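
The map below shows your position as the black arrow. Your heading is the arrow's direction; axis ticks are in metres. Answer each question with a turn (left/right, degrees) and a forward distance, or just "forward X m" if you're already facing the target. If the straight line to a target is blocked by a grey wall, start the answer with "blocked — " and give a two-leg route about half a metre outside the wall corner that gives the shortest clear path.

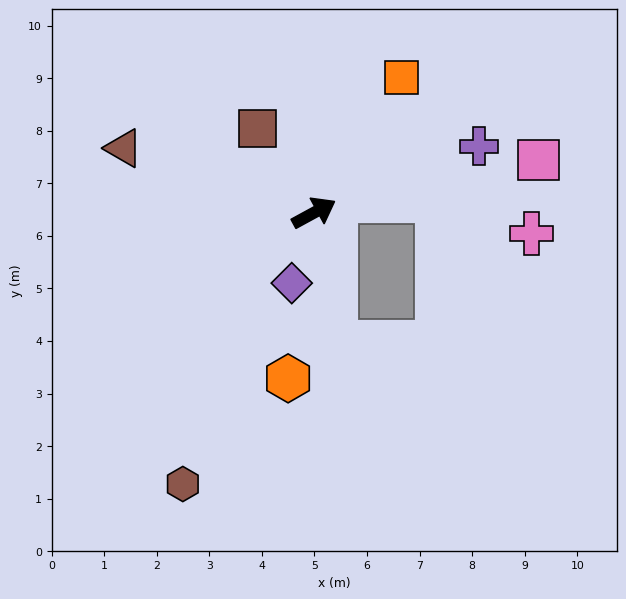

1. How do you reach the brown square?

turn left 95°, forward 1.9 m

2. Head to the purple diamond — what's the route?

turn right 136°, forward 1.4 m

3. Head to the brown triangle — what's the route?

turn left 133°, forward 3.8 m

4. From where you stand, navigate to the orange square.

turn left 28°, forward 3.1 m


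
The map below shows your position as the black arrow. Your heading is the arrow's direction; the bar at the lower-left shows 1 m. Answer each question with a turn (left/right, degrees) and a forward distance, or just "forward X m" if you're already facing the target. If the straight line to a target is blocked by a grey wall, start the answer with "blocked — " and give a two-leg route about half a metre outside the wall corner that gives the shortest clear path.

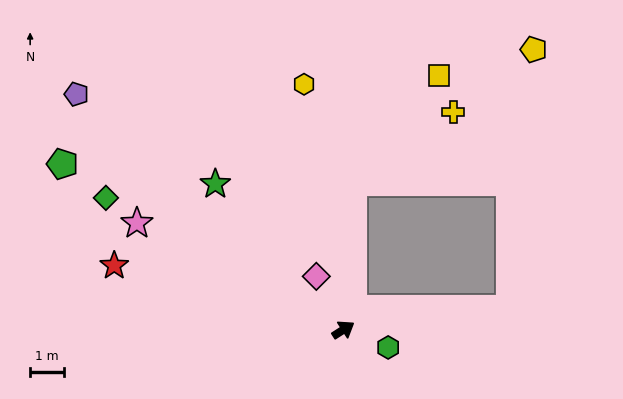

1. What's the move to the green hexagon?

turn right 54°, forward 1.4 m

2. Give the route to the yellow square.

blocked — turn left 54°, forward 4.4 m, then turn right 36°, forward 4.0 m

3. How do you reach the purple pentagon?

turn left 106°, forward 10.5 m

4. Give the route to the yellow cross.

blocked — turn left 54°, forward 4.4 m, then turn right 52°, forward 3.6 m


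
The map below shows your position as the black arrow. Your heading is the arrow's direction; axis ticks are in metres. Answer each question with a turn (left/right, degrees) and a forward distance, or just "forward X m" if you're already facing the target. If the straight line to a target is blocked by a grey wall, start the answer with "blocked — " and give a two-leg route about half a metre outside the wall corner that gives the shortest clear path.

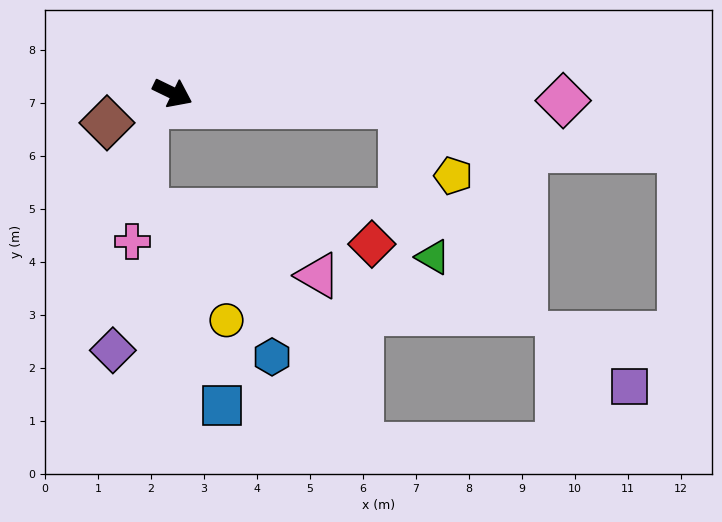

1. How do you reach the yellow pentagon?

blocked — turn left 23°, forward 4.3 m, then turn right 50°, forward 1.6 m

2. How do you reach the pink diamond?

turn left 25°, forward 7.4 m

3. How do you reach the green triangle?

blocked — turn left 23°, forward 4.3 m, then turn right 75°, forward 2.9 m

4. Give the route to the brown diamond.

turn right 130°, forward 1.4 m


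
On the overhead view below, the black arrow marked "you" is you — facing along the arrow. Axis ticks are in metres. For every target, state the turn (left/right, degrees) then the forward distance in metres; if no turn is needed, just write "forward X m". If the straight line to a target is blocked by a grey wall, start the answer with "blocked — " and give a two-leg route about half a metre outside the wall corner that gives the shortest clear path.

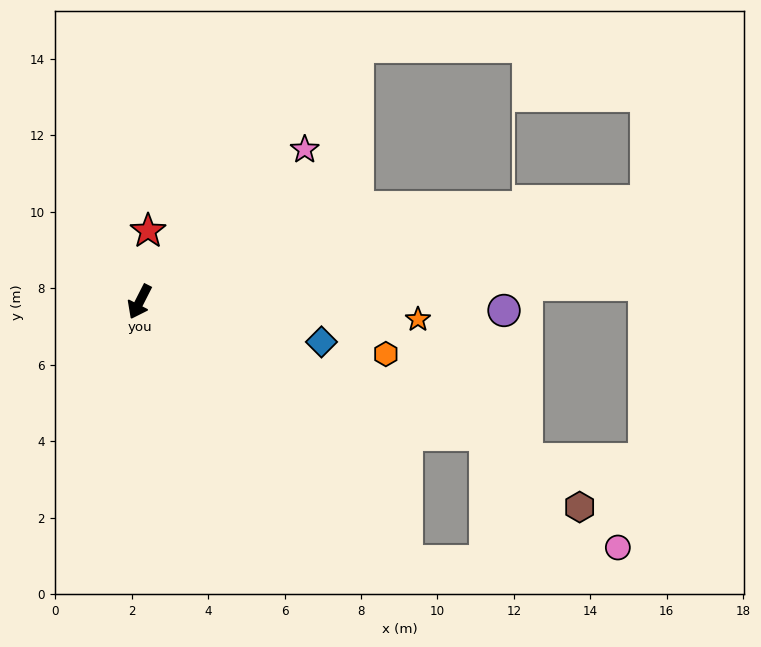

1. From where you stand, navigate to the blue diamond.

turn left 105°, forward 4.9 m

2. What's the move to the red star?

turn right 160°, forward 1.9 m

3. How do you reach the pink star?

turn left 160°, forward 5.9 m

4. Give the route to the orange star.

turn left 113°, forward 7.3 m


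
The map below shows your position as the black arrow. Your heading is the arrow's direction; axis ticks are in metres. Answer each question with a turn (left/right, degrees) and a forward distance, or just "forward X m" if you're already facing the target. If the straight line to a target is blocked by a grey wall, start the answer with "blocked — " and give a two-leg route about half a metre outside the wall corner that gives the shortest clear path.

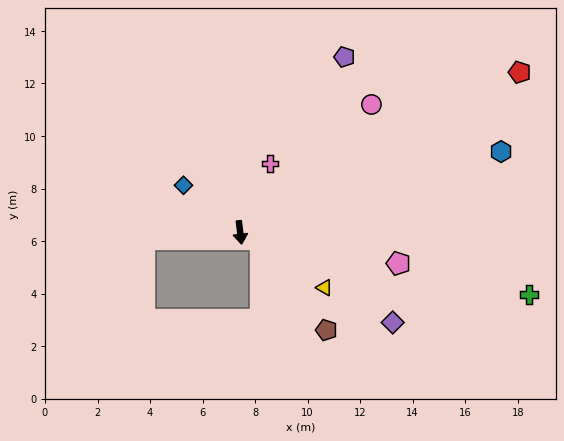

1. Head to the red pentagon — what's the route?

turn left 113°, forward 12.3 m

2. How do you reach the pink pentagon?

turn left 72°, forward 6.1 m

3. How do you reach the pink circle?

turn left 127°, forward 7.0 m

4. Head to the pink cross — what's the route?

turn left 150°, forward 2.9 m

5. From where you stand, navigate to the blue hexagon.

turn left 100°, forward 10.4 m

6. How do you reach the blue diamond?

turn right 137°, forward 2.8 m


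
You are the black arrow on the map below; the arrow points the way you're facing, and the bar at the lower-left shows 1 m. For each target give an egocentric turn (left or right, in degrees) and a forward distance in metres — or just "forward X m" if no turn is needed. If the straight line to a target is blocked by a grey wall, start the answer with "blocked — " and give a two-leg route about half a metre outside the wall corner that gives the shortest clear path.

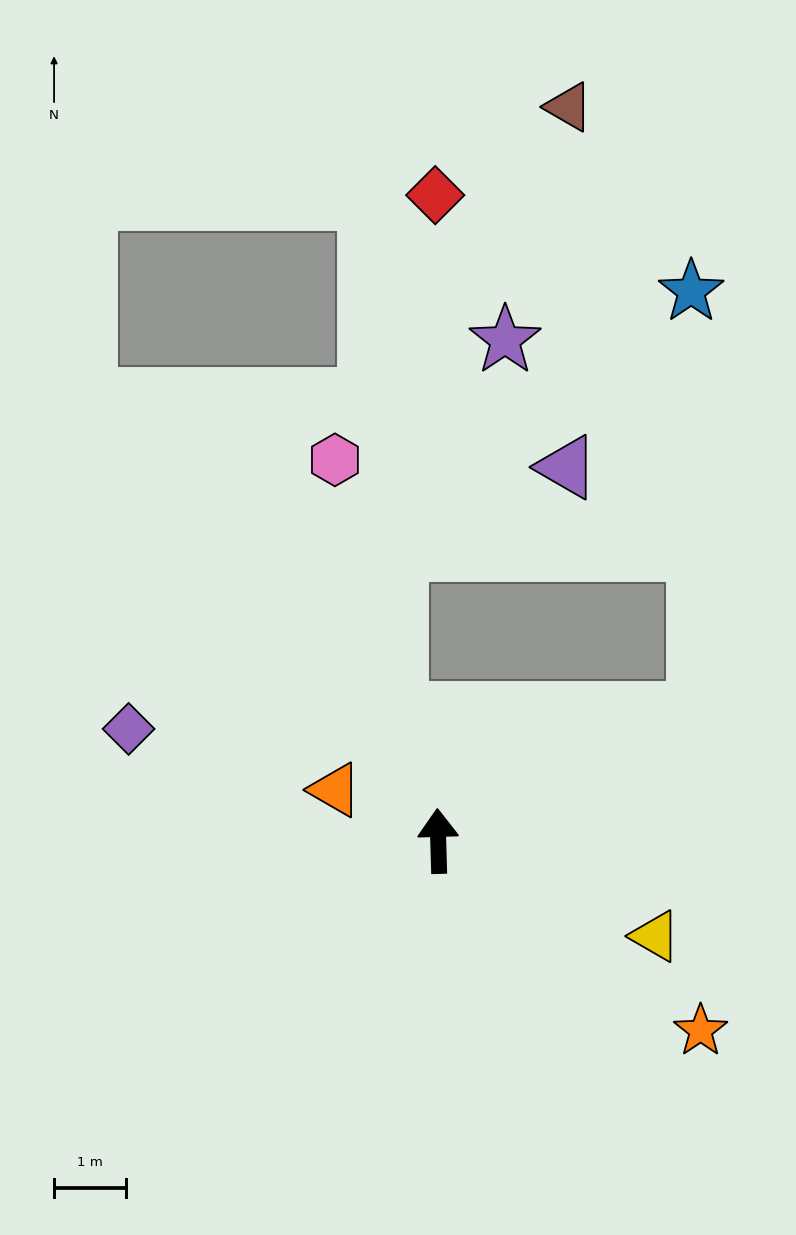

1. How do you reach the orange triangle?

turn left 62°, forward 1.6 m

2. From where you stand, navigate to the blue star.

blocked — turn right 65°, forward 4.0 m, then turn left 64°, forward 5.8 m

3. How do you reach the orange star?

turn right 128°, forward 4.5 m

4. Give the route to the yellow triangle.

turn right 115°, forward 3.3 m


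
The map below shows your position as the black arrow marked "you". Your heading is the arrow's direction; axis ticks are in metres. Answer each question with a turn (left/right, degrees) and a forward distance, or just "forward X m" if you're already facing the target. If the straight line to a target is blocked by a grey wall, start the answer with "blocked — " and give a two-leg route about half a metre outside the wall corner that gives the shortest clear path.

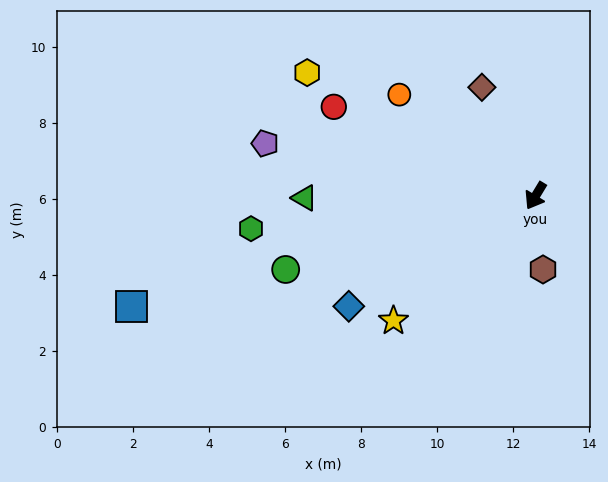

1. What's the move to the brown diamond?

turn right 122°, forward 3.2 m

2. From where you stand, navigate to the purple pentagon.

turn right 70°, forward 7.2 m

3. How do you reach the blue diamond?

turn right 28°, forward 5.7 m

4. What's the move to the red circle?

turn right 83°, forward 5.8 m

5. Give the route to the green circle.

turn right 42°, forward 6.9 m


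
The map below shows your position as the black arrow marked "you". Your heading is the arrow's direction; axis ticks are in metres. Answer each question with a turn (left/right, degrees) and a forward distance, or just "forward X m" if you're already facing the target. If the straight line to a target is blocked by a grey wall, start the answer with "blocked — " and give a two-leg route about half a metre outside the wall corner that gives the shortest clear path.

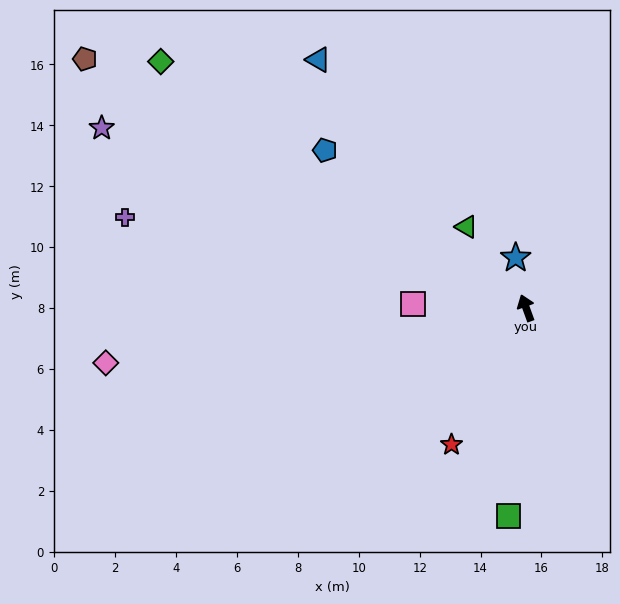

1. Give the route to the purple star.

turn left 47°, forward 15.1 m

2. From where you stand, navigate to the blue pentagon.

turn left 32°, forward 8.4 m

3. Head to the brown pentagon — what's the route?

turn left 41°, forward 16.6 m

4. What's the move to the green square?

turn left 155°, forward 6.9 m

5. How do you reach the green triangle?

turn left 16°, forward 3.3 m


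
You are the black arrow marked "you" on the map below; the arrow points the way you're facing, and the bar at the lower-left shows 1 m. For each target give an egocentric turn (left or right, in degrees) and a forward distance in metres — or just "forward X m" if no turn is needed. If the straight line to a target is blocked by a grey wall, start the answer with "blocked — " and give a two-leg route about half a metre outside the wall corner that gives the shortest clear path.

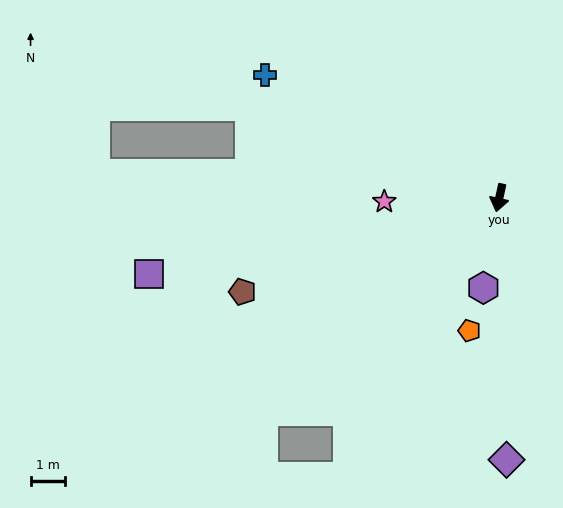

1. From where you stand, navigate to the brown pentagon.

turn right 58°, forward 7.9 m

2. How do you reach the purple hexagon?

turn left 2°, forward 2.6 m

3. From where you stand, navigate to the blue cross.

turn right 105°, forward 7.7 m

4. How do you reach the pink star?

turn right 76°, forward 3.3 m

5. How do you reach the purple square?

turn right 65°, forward 10.4 m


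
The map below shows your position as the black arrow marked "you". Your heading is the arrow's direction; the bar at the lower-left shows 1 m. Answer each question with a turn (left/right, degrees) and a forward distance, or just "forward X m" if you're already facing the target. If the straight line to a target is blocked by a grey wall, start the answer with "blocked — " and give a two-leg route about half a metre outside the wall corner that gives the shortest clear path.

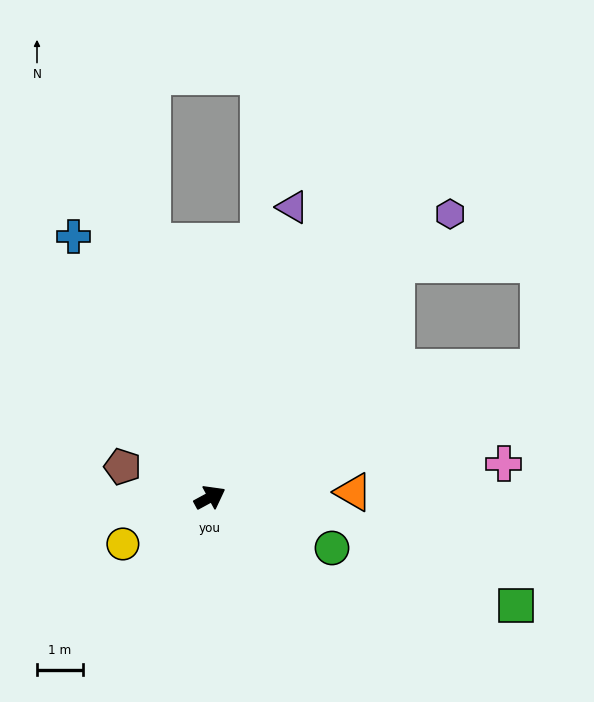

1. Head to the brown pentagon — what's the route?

turn left 132°, forward 2.0 m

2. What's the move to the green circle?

turn right 51°, forward 2.9 m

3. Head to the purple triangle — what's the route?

turn left 46°, forward 6.6 m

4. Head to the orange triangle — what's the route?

turn right 26°, forward 3.1 m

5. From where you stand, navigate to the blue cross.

turn left 89°, forward 6.5 m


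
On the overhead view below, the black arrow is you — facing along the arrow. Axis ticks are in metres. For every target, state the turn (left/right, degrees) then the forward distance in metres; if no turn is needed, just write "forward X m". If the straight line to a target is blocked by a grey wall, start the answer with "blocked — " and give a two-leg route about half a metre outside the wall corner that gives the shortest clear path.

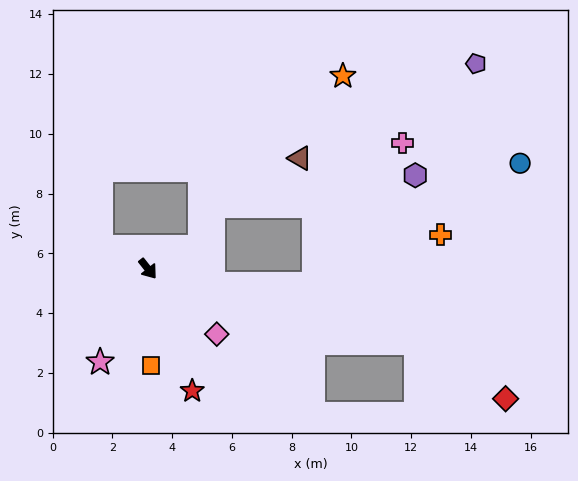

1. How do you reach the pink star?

turn right 65°, forward 3.5 m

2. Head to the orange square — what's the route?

turn right 36°, forward 3.2 m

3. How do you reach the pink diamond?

turn left 8°, forward 3.2 m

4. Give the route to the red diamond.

blocked — turn left 36°, forward 9.3 m, then turn right 17°, forward 3.5 m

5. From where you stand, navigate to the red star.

turn right 18°, forward 4.3 m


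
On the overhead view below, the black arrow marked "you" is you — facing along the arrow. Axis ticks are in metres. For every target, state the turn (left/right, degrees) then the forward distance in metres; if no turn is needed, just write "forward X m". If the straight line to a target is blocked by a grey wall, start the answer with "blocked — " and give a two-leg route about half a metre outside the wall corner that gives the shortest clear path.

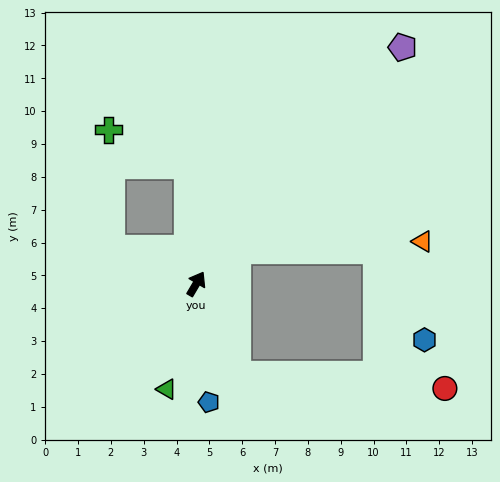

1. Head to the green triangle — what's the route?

turn right 165°, forward 3.3 m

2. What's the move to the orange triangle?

blocked — turn right 20°, forward 1.6 m, then turn right 37°, forward 5.7 m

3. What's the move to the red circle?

blocked — turn right 125°, forward 3.0 m, then turn left 62°, forward 6.3 m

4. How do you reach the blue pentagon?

turn right 143°, forward 3.6 m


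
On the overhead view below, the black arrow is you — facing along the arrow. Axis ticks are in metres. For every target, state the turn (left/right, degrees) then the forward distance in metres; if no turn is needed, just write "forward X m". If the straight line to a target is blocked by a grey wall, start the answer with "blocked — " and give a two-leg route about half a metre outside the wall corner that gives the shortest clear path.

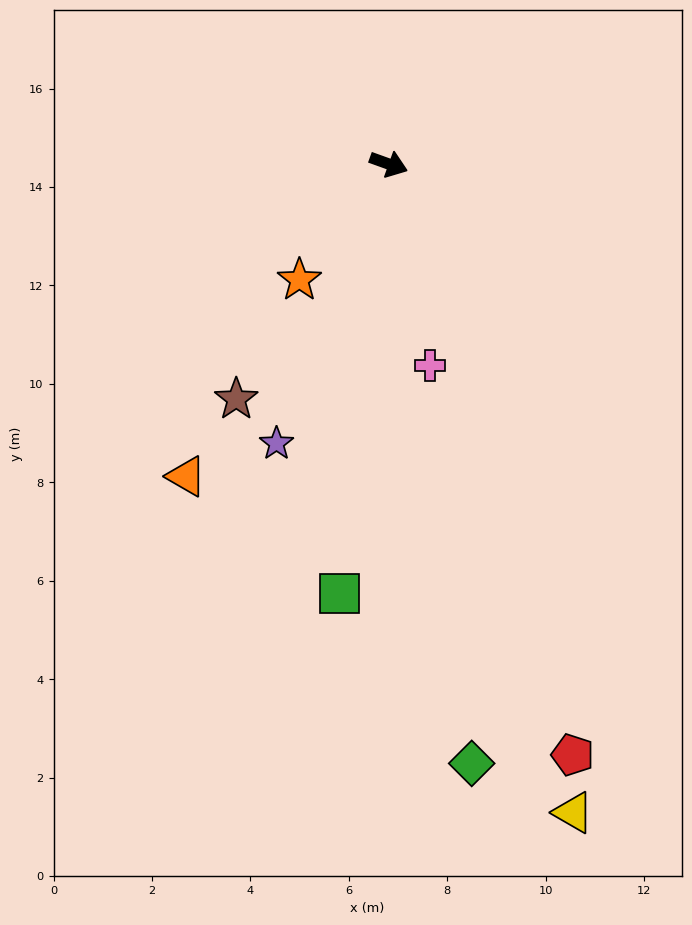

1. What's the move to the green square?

turn right 77°, forward 8.8 m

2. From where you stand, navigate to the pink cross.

turn right 59°, forward 4.2 m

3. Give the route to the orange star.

turn right 108°, forward 3.0 m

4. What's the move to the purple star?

turn right 92°, forward 6.1 m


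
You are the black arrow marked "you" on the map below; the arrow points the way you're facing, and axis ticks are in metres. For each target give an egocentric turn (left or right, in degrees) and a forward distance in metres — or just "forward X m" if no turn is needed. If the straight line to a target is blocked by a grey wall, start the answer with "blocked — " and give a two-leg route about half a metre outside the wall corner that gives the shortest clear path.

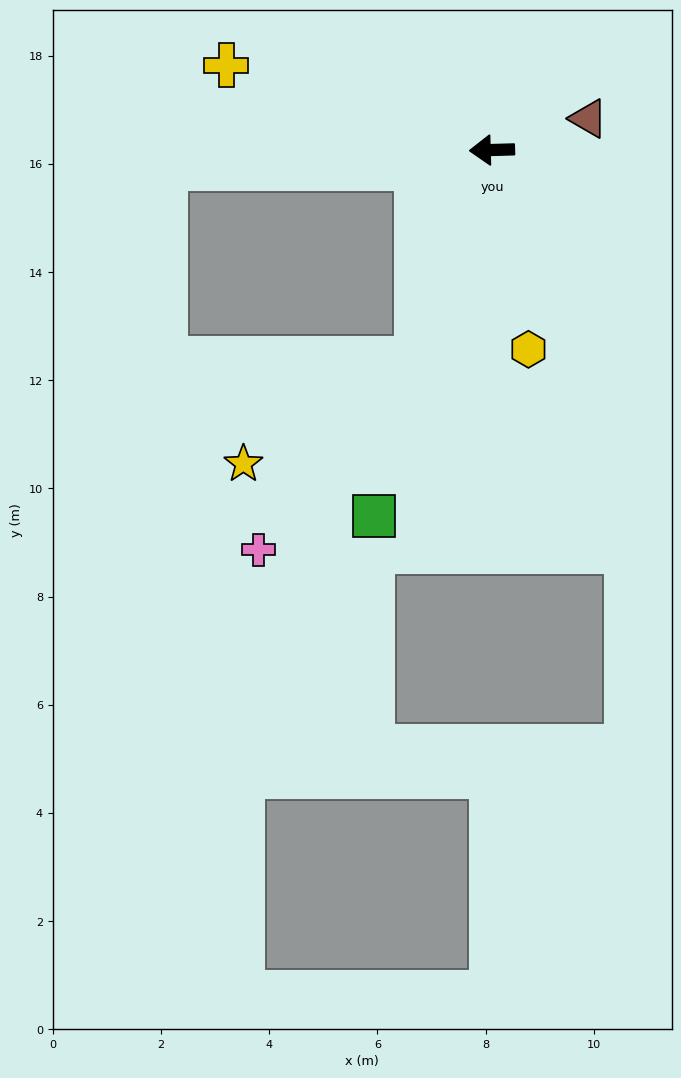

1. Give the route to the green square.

turn left 70°, forward 7.1 m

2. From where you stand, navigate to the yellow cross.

turn right 19°, forward 5.2 m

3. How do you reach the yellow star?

blocked — turn left 69°, forward 4.1 m, then turn right 40°, forward 3.8 m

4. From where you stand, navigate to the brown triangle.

turn right 164°, forward 1.9 m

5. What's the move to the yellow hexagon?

turn left 99°, forward 3.7 m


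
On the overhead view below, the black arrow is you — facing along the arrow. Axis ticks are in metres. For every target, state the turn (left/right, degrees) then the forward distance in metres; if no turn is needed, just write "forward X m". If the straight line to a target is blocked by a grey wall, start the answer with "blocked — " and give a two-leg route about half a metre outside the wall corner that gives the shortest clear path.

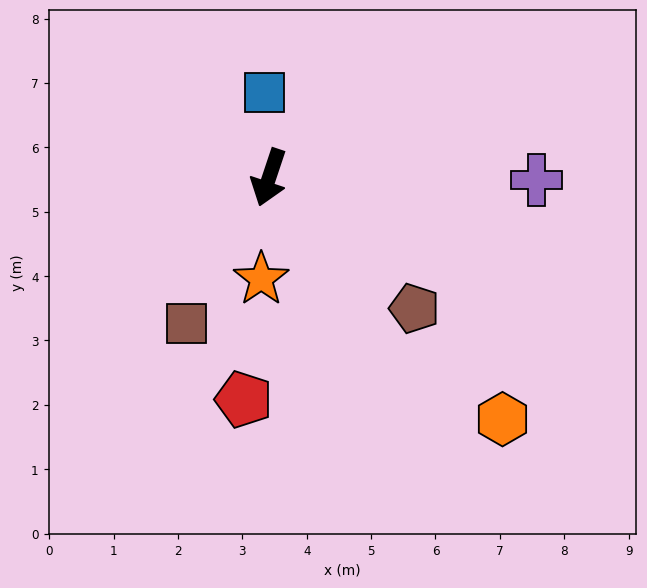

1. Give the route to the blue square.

turn right 159°, forward 1.3 m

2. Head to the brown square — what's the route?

turn right 11°, forward 2.6 m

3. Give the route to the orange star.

turn left 14°, forward 1.6 m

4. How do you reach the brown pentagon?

turn left 66°, forward 3.0 m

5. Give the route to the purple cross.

turn left 108°, forward 4.2 m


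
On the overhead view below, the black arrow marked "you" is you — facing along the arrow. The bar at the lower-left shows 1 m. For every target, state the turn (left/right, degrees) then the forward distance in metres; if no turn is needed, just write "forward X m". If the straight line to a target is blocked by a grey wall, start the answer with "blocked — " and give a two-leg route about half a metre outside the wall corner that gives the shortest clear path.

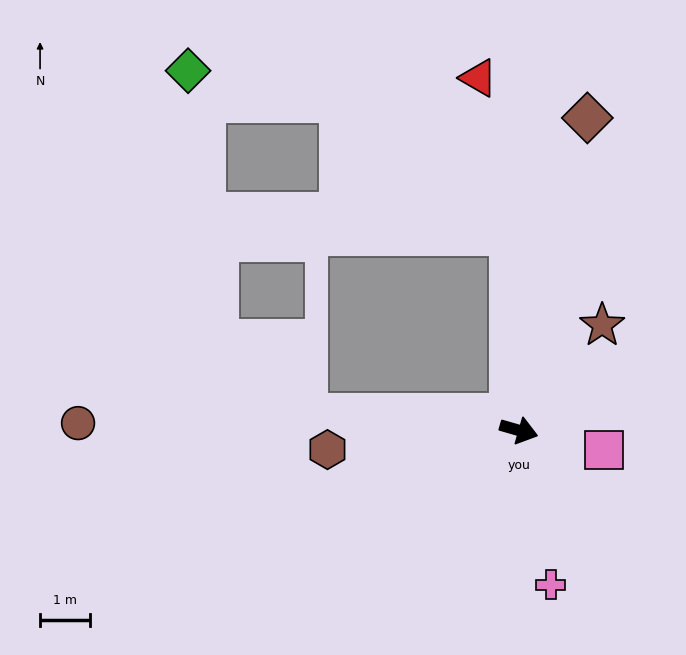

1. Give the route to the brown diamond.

turn left 94°, forward 6.4 m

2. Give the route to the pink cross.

turn right 62°, forward 3.1 m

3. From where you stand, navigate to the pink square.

turn left 3°, forward 1.7 m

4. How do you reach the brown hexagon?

turn right 158°, forward 3.8 m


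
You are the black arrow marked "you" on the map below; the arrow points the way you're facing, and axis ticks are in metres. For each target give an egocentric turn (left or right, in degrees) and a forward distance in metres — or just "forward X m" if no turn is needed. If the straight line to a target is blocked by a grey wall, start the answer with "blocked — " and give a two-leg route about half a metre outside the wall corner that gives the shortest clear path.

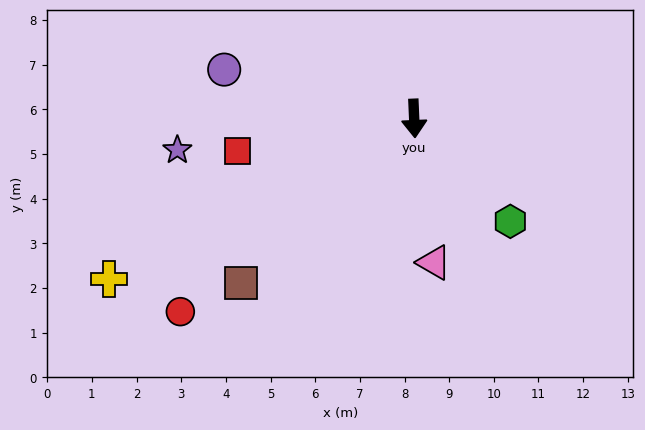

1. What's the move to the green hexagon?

turn left 41°, forward 3.2 m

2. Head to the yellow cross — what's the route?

turn right 65°, forward 7.7 m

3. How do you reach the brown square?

turn right 49°, forward 5.4 m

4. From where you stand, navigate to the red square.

turn right 82°, forward 4.0 m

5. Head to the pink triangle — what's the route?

turn left 5°, forward 3.3 m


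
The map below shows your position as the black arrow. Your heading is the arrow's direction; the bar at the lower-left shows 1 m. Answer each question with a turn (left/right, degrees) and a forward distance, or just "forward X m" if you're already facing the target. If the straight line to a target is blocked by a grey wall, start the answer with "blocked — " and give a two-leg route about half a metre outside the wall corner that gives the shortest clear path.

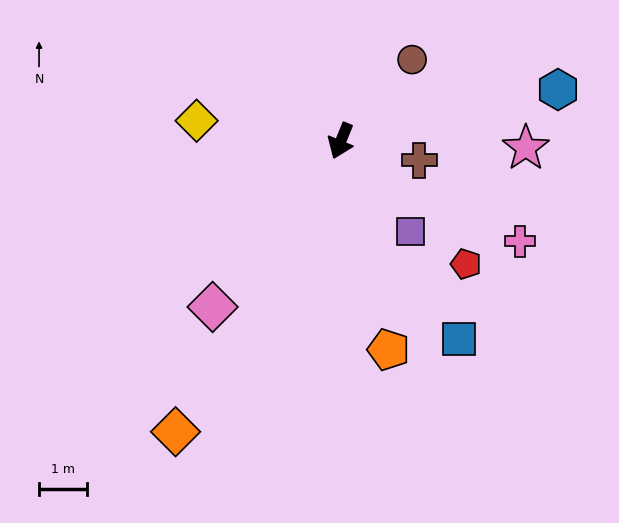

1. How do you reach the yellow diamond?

turn right 76°, forward 3.0 m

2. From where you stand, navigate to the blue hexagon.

turn left 126°, forward 4.6 m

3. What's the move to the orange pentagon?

turn left 35°, forward 4.4 m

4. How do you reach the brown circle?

turn left 161°, forward 2.2 m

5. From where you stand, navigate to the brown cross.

turn left 98°, forward 1.7 m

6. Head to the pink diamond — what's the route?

turn right 16°, forward 4.3 m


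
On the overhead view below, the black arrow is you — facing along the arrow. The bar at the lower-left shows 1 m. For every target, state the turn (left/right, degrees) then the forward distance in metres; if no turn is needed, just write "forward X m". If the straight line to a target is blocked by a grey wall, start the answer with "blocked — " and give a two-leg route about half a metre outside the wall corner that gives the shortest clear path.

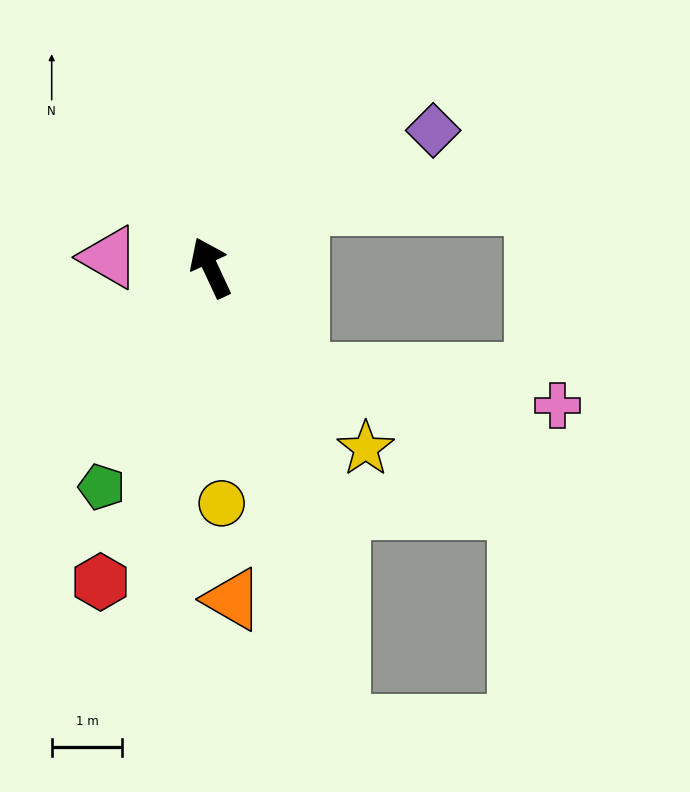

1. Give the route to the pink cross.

blocked — turn right 165°, forward 1.9 m, then turn left 43°, forward 3.7 m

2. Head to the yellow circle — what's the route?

turn left 158°, forward 3.3 m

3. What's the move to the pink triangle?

turn left 59°, forward 1.4 m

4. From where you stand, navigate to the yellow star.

turn right 164°, forward 3.4 m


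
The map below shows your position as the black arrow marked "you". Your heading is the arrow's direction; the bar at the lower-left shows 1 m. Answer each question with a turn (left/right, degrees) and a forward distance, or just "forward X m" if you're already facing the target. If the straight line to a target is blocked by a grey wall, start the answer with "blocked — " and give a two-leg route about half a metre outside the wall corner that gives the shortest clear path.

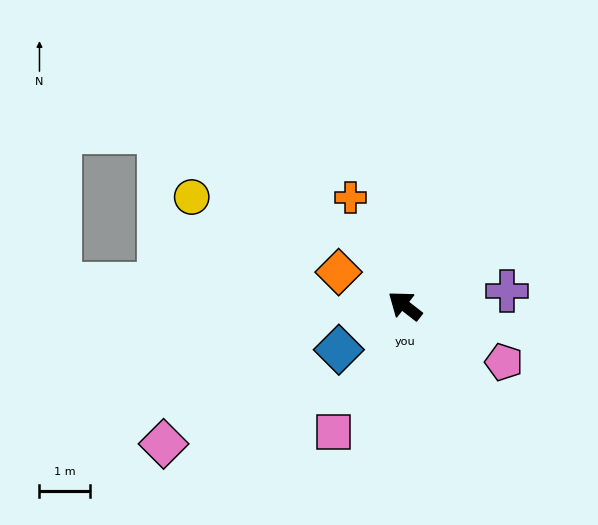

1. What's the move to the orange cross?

turn right 25°, forward 2.4 m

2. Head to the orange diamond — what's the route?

turn left 11°, forward 1.5 m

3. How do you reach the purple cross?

turn right 134°, forward 2.0 m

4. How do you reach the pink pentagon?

turn right 172°, forward 2.2 m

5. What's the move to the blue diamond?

turn left 72°, forward 1.6 m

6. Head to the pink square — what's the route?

turn left 99°, forward 2.9 m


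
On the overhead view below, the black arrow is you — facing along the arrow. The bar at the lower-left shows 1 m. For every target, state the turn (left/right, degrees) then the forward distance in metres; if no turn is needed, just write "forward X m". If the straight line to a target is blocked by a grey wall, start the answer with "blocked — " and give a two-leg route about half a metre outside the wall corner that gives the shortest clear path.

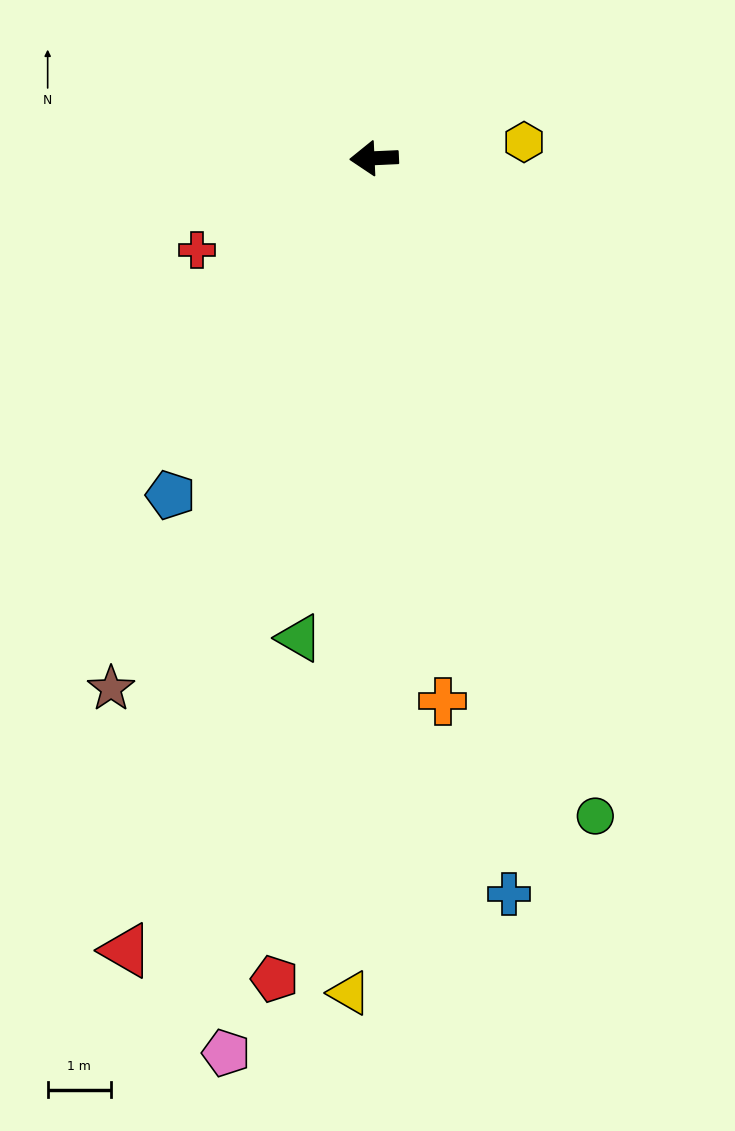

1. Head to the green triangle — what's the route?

turn left 79°, forward 7.7 m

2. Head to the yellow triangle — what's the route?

turn left 86°, forward 13.3 m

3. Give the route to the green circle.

turn left 106°, forward 11.0 m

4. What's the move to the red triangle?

turn left 70°, forward 13.2 m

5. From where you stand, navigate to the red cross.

turn left 25°, forward 3.2 m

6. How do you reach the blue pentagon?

turn left 56°, forward 6.2 m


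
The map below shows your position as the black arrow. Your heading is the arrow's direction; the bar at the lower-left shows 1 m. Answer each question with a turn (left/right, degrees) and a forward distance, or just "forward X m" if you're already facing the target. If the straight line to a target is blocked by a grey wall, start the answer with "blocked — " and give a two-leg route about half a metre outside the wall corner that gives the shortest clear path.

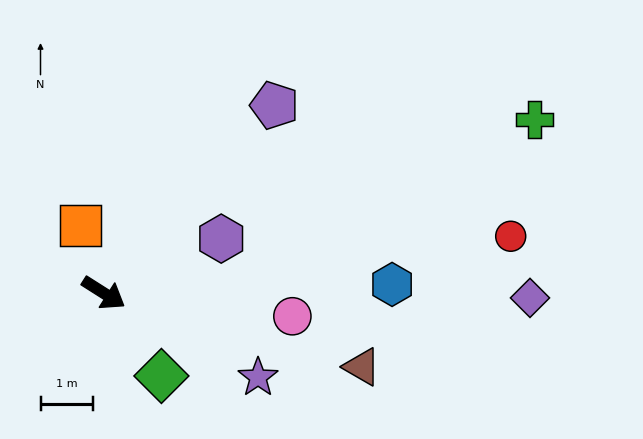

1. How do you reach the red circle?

turn left 40°, forward 7.8 m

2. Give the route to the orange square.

turn left 141°, forward 1.4 m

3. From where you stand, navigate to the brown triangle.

turn left 16°, forward 5.1 m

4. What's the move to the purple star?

turn left 4°, forward 3.3 m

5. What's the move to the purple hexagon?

turn left 57°, forward 2.5 m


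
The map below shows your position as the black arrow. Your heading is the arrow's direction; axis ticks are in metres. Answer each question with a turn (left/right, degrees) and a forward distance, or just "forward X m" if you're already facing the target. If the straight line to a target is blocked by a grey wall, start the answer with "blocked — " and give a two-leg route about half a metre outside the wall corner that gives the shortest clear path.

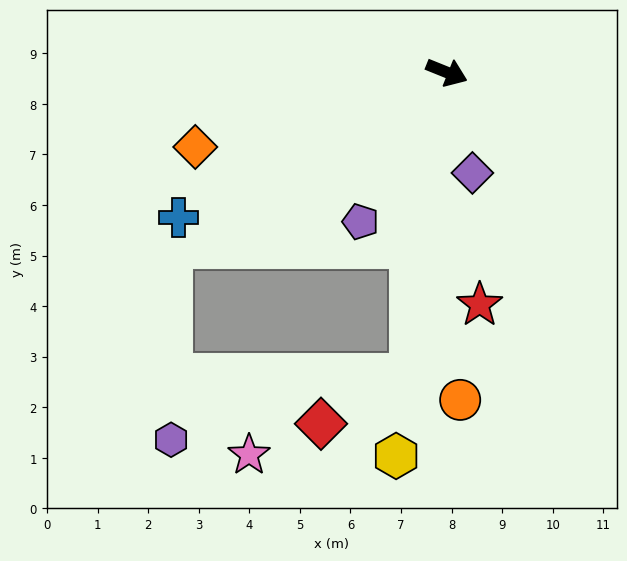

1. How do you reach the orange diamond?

turn right 141°, forward 5.2 m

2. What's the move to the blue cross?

turn right 130°, forward 6.0 m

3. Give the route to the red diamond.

blocked — turn right 75°, forward 6.0 m, then turn right 54°, forward 2.0 m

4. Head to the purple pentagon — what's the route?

turn right 98°, forward 3.4 m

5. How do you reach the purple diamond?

turn right 54°, forward 2.1 m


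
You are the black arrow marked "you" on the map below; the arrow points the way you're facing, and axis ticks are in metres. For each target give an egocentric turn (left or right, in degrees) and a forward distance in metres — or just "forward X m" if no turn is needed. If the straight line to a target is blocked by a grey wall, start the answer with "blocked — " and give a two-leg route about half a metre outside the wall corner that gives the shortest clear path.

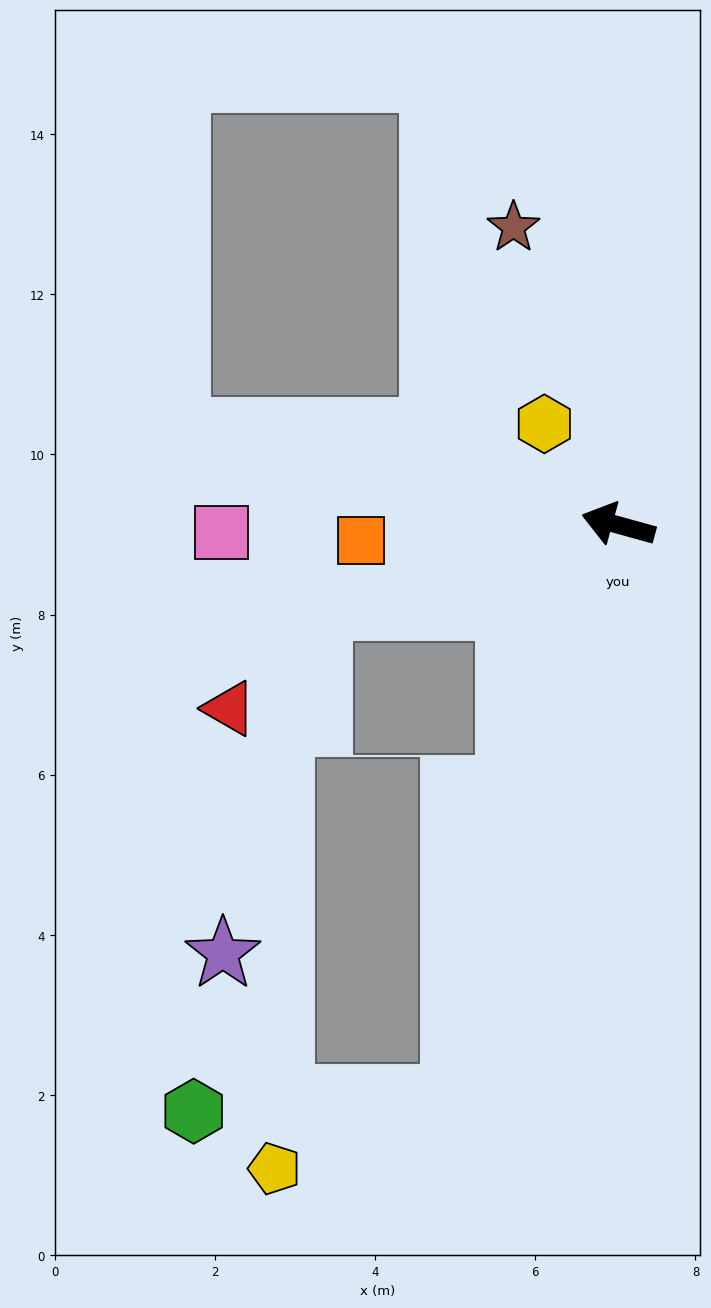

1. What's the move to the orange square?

turn left 19°, forward 3.2 m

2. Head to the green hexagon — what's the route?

blocked — turn left 90°, forward 7.5 m, then turn right 72°, forward 3.3 m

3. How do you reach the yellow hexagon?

turn right 38°, forward 1.6 m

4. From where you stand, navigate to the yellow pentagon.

blocked — turn left 90°, forward 7.5 m, then turn right 54°, forward 2.4 m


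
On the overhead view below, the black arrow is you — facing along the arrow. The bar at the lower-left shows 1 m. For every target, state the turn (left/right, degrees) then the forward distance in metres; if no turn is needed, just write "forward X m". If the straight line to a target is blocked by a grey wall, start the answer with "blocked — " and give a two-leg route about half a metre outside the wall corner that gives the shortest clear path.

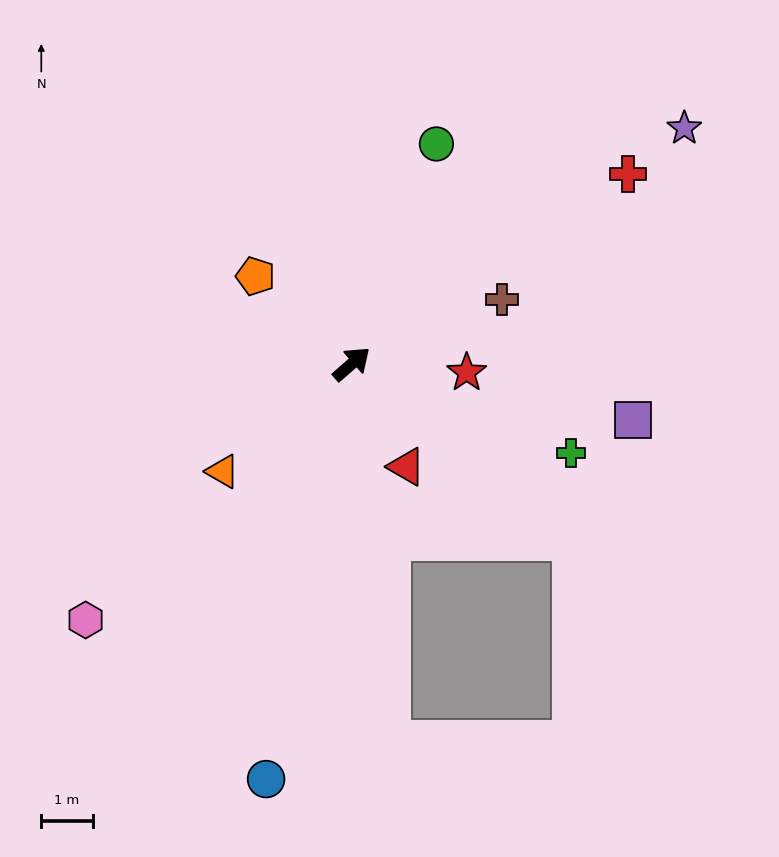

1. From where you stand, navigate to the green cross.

turn right 63°, forward 4.6 m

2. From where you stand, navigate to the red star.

turn right 45°, forward 2.2 m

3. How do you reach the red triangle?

turn right 103°, forward 2.3 m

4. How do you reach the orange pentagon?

turn left 97°, forward 2.5 m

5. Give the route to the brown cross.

turn right 18°, forward 3.2 m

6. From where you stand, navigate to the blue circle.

turn right 143°, forward 8.2 m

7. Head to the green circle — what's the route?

turn left 28°, forward 4.6 m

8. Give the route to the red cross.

turn right 7°, forward 6.5 m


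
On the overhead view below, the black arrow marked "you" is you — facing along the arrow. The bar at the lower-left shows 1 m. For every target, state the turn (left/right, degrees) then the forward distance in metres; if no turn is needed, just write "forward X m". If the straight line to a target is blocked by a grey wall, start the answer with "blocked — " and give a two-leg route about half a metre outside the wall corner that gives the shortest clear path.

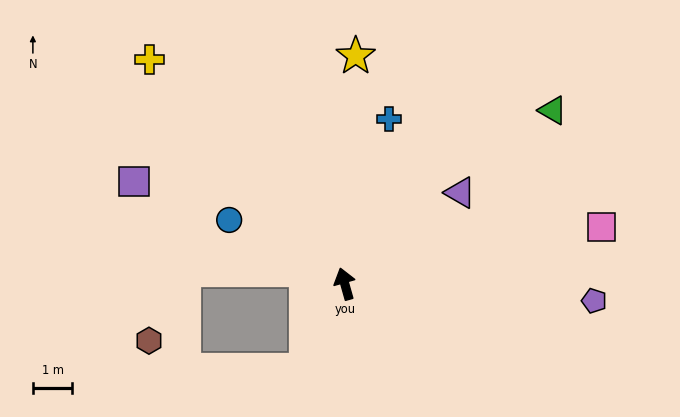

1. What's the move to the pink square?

turn right 93°, forward 6.7 m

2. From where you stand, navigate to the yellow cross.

turn left 25°, forward 7.5 m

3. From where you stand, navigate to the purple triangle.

turn right 67°, forward 3.7 m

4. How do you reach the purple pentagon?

turn right 110°, forward 6.3 m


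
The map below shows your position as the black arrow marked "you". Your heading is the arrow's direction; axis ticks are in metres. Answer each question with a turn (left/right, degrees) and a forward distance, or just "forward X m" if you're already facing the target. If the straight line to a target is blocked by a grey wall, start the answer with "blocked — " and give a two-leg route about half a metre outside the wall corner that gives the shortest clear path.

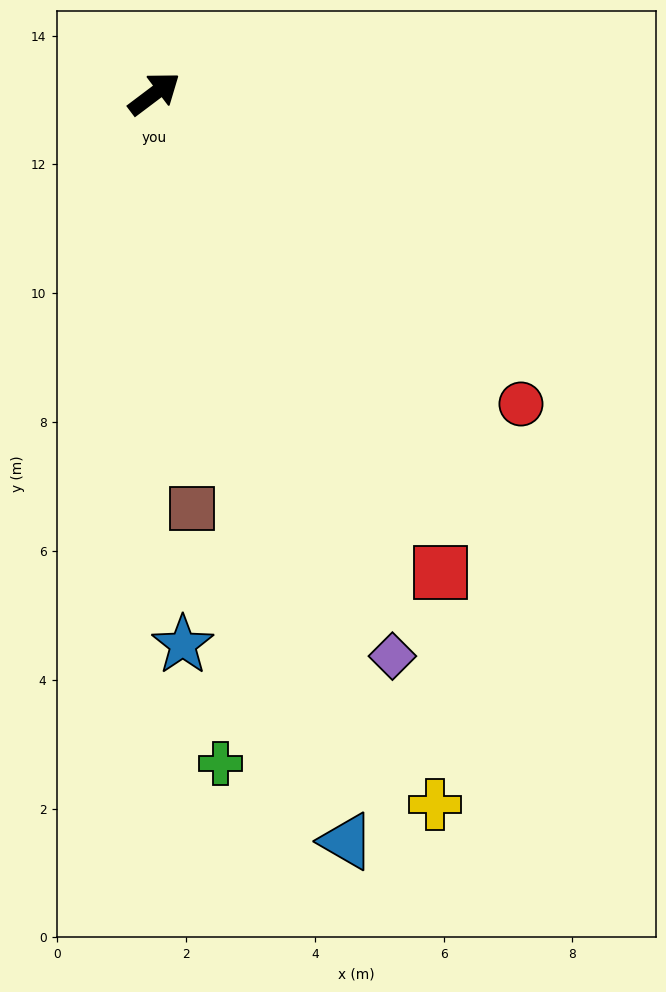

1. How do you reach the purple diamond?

turn right 104°, forward 9.5 m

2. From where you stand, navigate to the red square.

turn right 96°, forward 8.7 m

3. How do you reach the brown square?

turn right 122°, forward 6.5 m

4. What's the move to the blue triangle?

turn right 113°, forward 12.0 m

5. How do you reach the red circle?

turn right 77°, forward 7.5 m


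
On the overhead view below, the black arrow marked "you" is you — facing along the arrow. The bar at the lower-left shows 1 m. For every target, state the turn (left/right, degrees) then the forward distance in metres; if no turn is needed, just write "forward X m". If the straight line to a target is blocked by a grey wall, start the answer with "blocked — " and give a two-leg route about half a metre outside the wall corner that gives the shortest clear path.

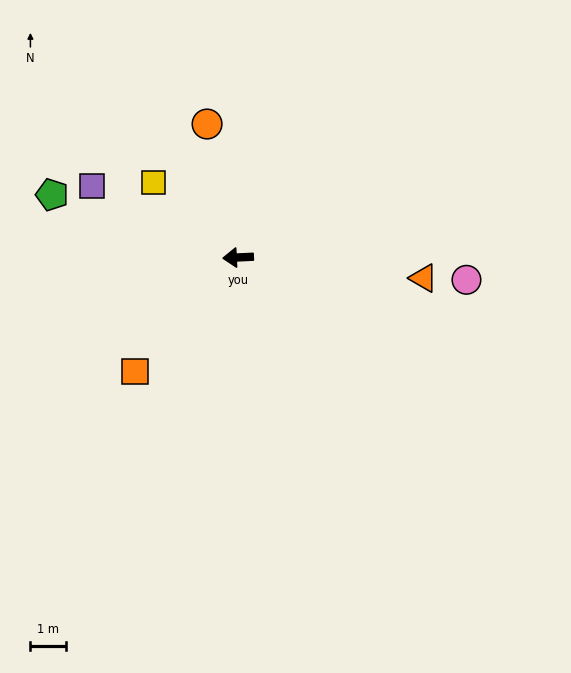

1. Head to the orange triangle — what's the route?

turn left 171°, forward 5.3 m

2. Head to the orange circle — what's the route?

turn right 80°, forward 3.9 m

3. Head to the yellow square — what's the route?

turn right 44°, forward 3.2 m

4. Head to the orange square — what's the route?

turn left 45°, forward 4.4 m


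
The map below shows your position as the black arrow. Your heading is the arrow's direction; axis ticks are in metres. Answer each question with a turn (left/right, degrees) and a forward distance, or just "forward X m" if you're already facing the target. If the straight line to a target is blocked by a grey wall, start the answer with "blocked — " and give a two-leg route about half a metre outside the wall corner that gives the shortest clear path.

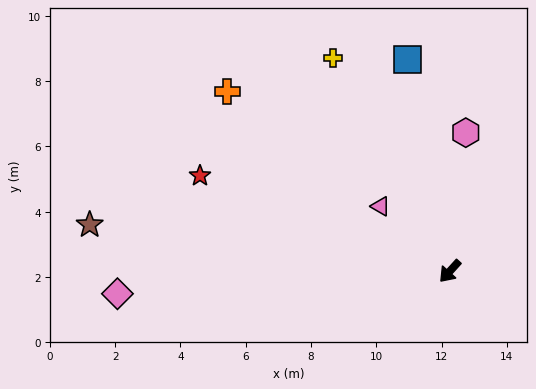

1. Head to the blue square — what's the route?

turn right 126°, forward 6.6 m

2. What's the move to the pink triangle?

turn right 91°, forward 2.9 m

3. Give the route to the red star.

turn right 69°, forward 8.2 m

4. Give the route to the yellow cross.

turn right 109°, forward 7.4 m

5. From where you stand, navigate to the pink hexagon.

turn right 144°, forward 4.3 m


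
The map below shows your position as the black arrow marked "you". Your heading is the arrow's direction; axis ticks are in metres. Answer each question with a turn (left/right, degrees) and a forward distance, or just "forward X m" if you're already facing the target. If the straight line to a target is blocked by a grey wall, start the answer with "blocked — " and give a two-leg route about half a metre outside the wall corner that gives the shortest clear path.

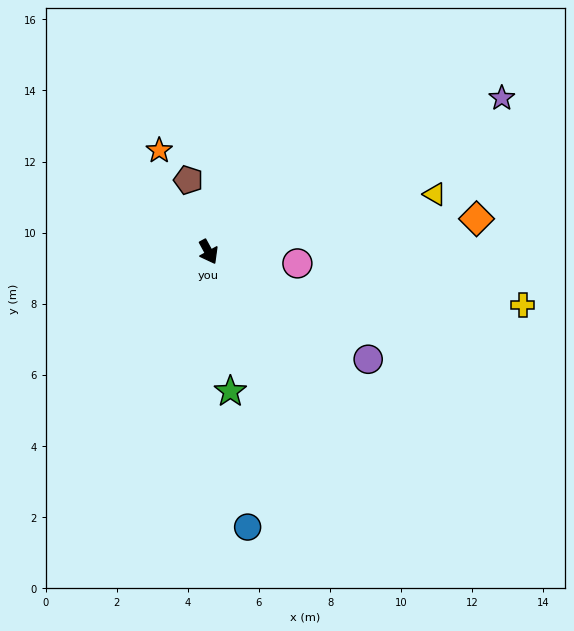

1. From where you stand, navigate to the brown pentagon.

turn left 167°, forward 2.1 m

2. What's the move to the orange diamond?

turn left 68°, forward 7.6 m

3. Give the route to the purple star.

turn left 89°, forward 9.3 m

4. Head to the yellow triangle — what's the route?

turn left 76°, forward 6.6 m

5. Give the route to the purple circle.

turn left 28°, forward 5.4 m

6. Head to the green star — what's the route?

turn right 20°, forward 4.0 m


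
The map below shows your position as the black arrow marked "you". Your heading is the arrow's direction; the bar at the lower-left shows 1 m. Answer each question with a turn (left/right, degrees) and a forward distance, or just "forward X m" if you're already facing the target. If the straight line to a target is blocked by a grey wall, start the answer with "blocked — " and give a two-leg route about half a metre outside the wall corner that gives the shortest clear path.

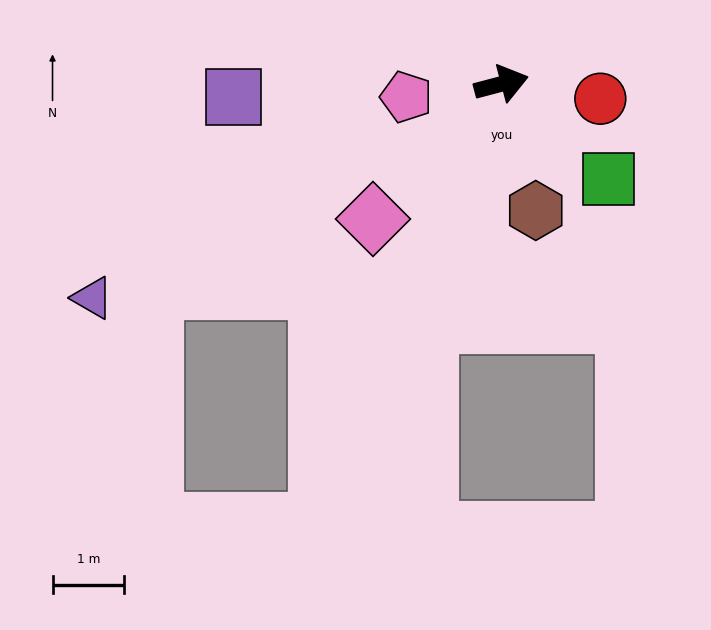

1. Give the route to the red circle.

turn right 23°, forward 1.4 m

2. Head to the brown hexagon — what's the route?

turn right 90°, forward 1.8 m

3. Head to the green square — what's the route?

turn right 56°, forward 2.0 m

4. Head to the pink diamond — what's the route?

turn right 148°, forward 2.6 m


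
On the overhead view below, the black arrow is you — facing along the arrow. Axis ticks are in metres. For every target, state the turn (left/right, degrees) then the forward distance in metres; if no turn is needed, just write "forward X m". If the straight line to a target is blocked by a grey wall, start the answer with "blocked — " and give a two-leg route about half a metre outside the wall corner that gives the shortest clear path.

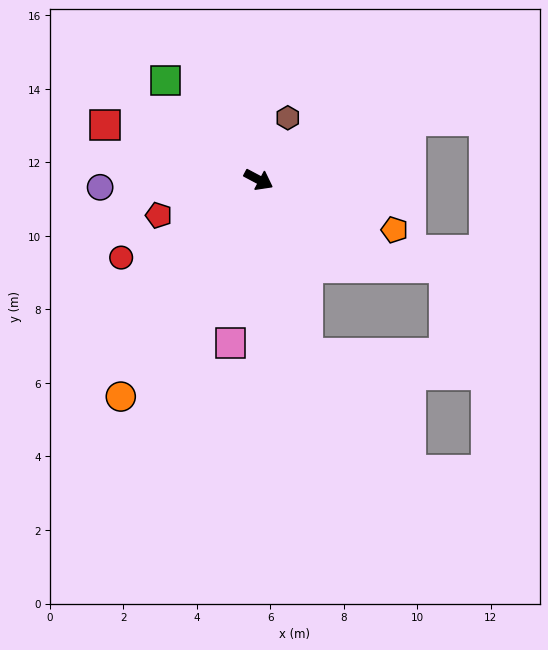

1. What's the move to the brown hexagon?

turn left 93°, forward 1.9 m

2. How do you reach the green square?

turn left 161°, forward 3.7 m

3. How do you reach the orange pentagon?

turn left 8°, forward 3.9 m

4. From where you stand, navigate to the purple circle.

turn right 149°, forward 4.3 m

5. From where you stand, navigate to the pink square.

turn right 72°, forward 4.5 m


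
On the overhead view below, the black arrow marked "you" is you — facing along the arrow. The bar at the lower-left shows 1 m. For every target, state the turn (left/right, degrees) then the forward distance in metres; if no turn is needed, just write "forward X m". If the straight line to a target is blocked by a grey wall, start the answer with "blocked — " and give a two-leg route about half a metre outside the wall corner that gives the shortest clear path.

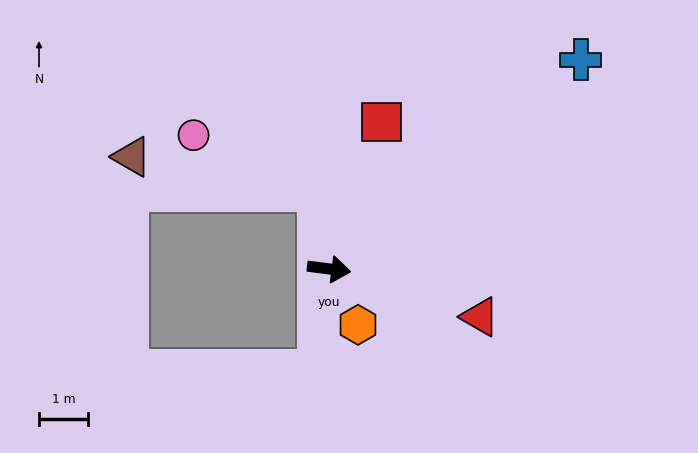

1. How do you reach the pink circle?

blocked — turn left 106°, forward 1.6 m, then turn left 57°, forward 2.8 m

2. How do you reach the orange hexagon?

turn right 55°, forward 1.3 m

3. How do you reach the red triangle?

turn right 10°, forward 3.2 m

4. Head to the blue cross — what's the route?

turn left 47°, forward 6.7 m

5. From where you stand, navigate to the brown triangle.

blocked — turn left 106°, forward 1.6 m, then turn left 71°, forward 3.9 m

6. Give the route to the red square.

turn left 78°, forward 3.2 m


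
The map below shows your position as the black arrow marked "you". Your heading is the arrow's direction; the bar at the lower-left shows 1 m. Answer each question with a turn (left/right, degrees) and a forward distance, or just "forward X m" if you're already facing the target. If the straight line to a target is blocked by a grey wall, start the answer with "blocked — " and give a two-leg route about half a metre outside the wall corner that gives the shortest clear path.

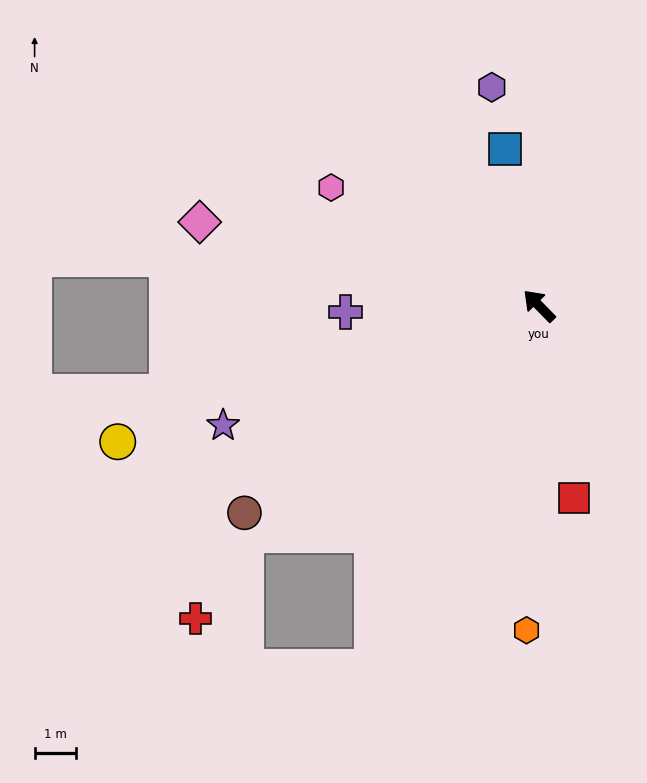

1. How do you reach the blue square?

turn right 32°, forward 3.8 m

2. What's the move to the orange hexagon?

turn left 133°, forward 7.8 m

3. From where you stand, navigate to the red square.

turn left 146°, forward 4.7 m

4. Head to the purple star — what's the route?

turn left 66°, forward 8.1 m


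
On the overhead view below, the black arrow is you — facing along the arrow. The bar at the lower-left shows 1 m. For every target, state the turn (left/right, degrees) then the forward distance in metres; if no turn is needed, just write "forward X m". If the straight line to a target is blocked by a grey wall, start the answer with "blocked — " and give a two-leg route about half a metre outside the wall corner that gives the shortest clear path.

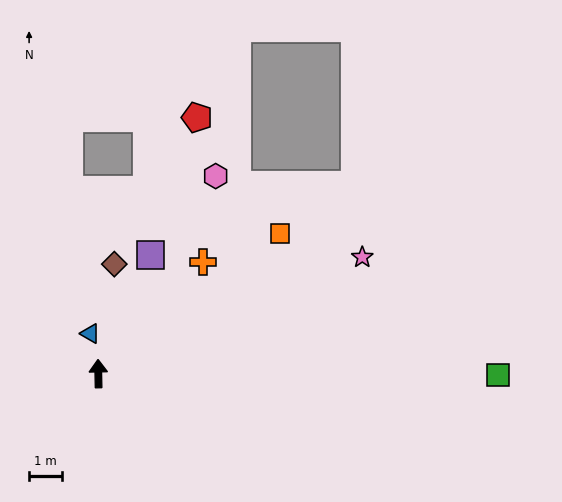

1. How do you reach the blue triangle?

turn left 10°, forward 1.2 m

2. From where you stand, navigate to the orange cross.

turn right 44°, forward 4.7 m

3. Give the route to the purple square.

turn right 25°, forward 3.9 m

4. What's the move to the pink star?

turn right 67°, forward 8.8 m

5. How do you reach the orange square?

turn right 54°, forward 7.0 m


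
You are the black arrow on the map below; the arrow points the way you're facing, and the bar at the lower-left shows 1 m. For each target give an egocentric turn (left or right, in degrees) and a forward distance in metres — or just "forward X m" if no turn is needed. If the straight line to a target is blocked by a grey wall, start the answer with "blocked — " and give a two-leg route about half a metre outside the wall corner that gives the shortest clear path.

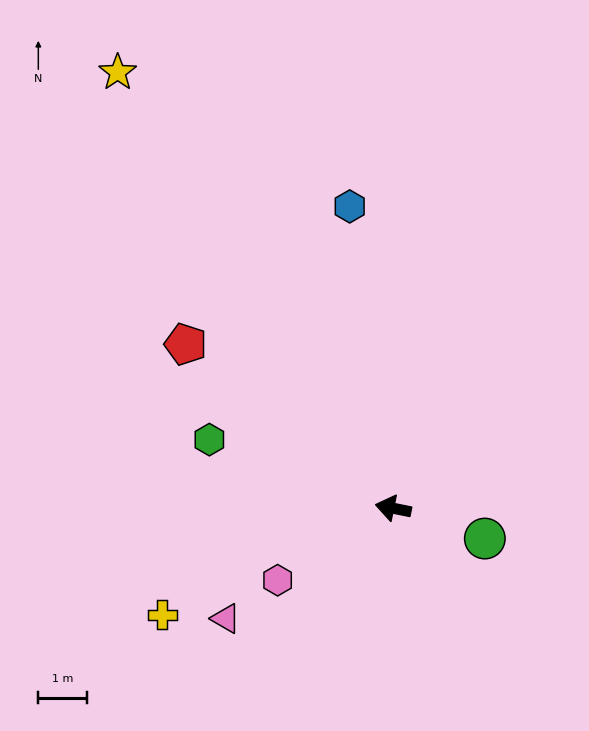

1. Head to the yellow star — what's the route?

turn right 46°, forward 10.5 m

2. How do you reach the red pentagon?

turn right 27°, forward 5.4 m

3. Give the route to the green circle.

turn left 173°, forward 2.0 m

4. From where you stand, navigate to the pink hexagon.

turn left 43°, forward 2.8 m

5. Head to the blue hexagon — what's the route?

turn right 70°, forward 6.2 m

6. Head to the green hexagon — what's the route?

turn right 9°, forward 4.0 m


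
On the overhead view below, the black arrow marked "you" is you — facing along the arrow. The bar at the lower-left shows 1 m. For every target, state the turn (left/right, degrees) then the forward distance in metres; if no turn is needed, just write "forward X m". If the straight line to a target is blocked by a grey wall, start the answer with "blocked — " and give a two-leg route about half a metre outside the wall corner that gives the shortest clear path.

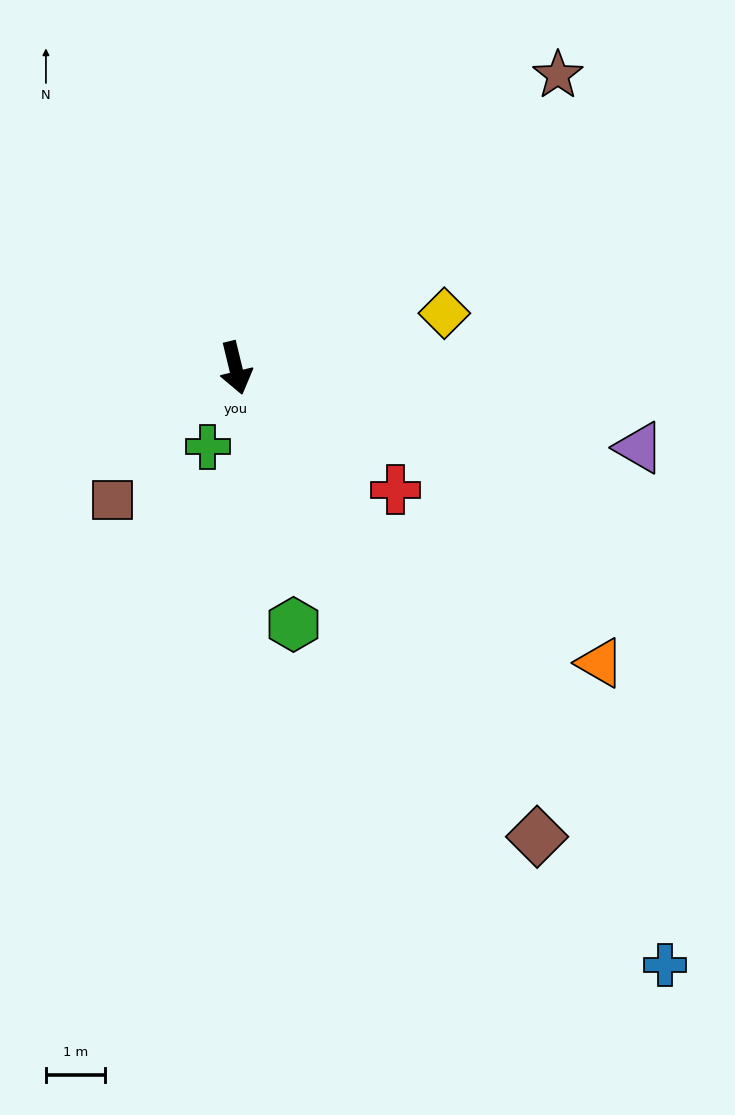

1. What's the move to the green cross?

turn right 33°, forward 1.4 m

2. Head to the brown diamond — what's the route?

turn left 19°, forward 9.4 m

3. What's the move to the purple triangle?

turn left 65°, forward 6.9 m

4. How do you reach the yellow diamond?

turn left 91°, forward 3.6 m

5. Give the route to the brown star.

turn left 119°, forward 7.3 m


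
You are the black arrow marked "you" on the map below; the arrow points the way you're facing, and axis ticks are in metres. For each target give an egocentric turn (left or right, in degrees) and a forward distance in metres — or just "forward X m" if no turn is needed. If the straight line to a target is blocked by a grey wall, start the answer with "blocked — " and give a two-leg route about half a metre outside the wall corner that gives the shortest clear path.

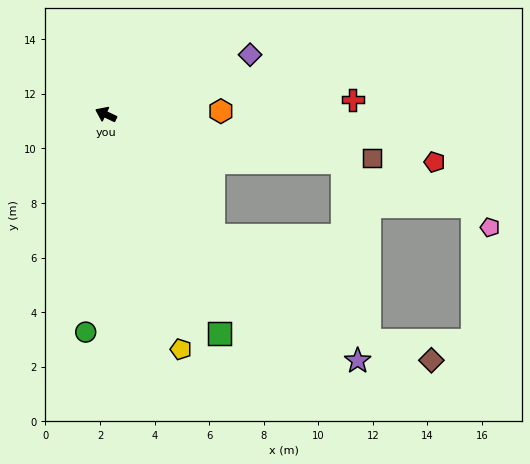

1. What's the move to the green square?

turn left 143°, forward 9.0 m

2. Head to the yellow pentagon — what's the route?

turn left 133°, forward 9.0 m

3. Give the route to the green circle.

turn left 110°, forward 8.0 m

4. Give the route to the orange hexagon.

turn right 153°, forward 4.2 m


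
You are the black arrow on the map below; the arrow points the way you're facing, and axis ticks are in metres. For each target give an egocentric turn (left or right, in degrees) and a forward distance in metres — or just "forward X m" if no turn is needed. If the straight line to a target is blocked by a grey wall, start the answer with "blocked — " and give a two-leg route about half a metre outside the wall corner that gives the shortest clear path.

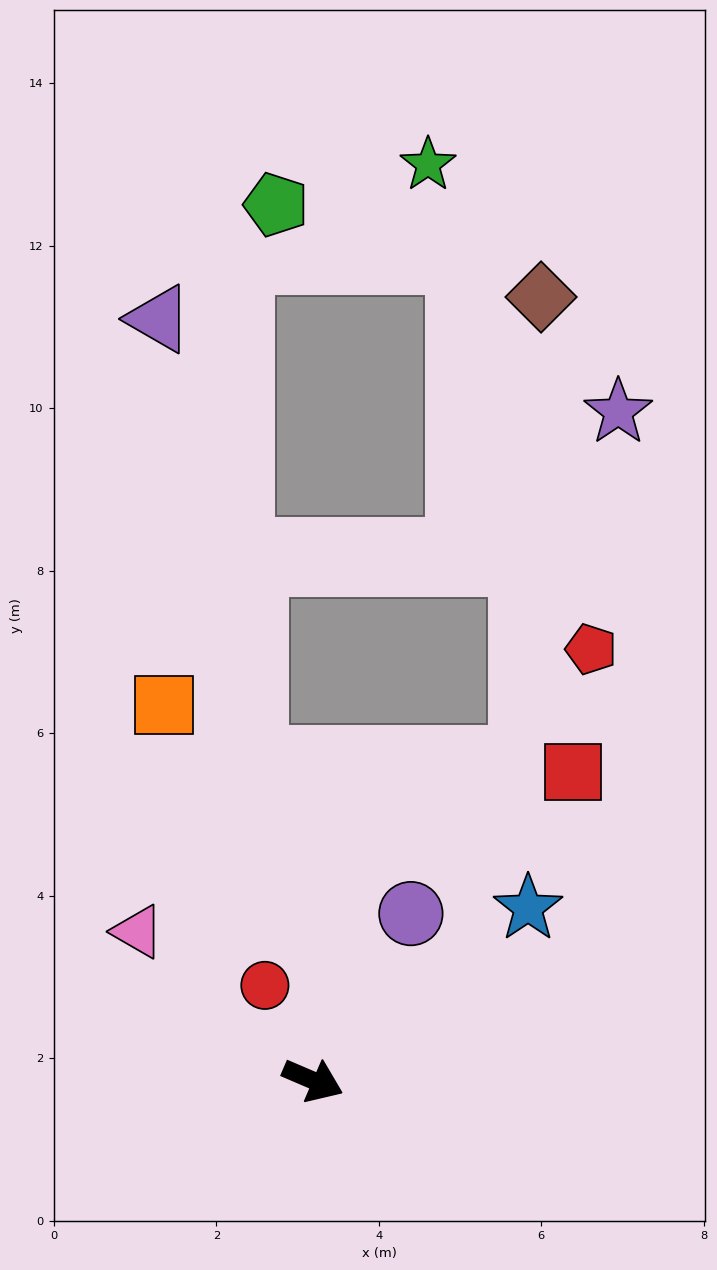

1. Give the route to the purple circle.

turn left 83°, forward 2.4 m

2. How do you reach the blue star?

turn left 62°, forward 3.4 m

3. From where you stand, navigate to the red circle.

turn left 140°, forward 1.3 m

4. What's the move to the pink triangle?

turn left 163°, forward 2.8 m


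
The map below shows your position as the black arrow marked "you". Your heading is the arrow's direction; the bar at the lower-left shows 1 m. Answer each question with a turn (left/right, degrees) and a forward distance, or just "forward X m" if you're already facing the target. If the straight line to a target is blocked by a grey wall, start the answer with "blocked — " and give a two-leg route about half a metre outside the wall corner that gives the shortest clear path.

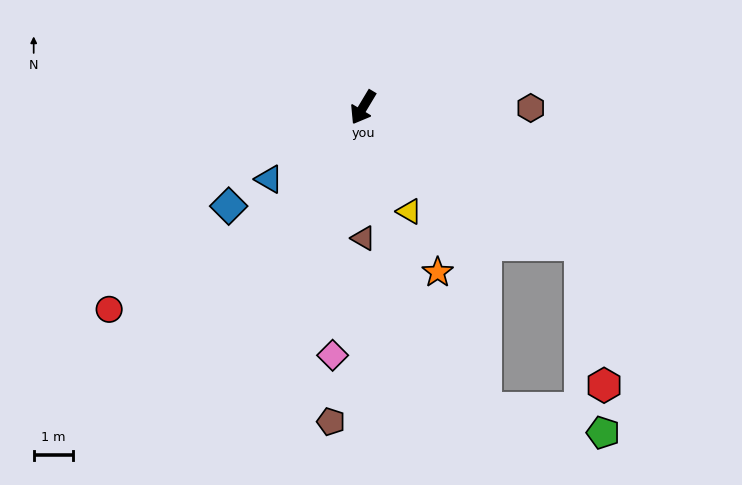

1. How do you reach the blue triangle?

turn right 22°, forward 3.0 m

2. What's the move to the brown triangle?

turn left 31°, forward 3.3 m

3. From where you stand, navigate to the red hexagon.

blocked — turn left 89°, forward 6.6 m, then turn right 48°, forward 3.7 m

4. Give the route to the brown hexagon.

turn left 121°, forward 4.3 m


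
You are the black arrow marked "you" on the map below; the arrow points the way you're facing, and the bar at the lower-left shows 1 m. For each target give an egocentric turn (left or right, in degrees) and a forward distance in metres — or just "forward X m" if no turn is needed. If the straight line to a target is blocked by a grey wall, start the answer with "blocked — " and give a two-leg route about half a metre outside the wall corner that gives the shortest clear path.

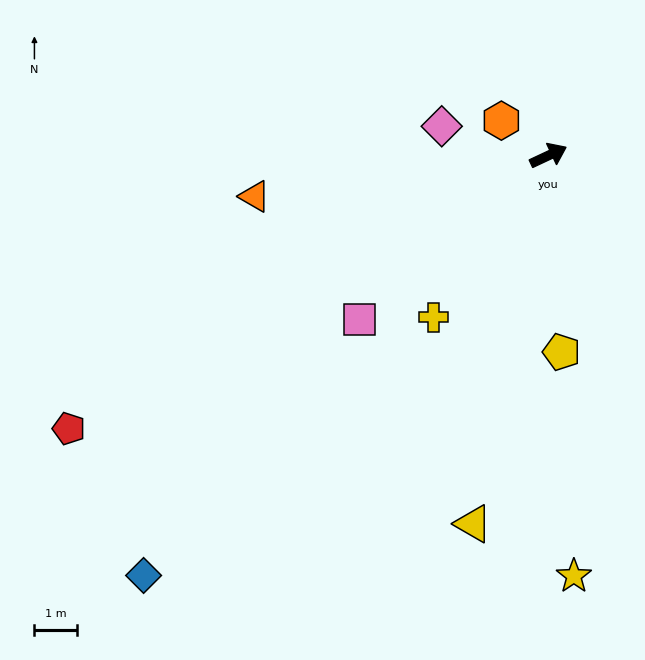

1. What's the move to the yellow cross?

turn right 150°, forward 4.7 m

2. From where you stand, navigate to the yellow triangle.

turn right 127°, forward 8.9 m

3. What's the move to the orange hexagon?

turn left 118°, forward 1.4 m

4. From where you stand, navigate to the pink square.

turn right 164°, forward 5.9 m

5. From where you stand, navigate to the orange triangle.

turn left 163°, forward 7.0 m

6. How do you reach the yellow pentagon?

turn right 111°, forward 4.6 m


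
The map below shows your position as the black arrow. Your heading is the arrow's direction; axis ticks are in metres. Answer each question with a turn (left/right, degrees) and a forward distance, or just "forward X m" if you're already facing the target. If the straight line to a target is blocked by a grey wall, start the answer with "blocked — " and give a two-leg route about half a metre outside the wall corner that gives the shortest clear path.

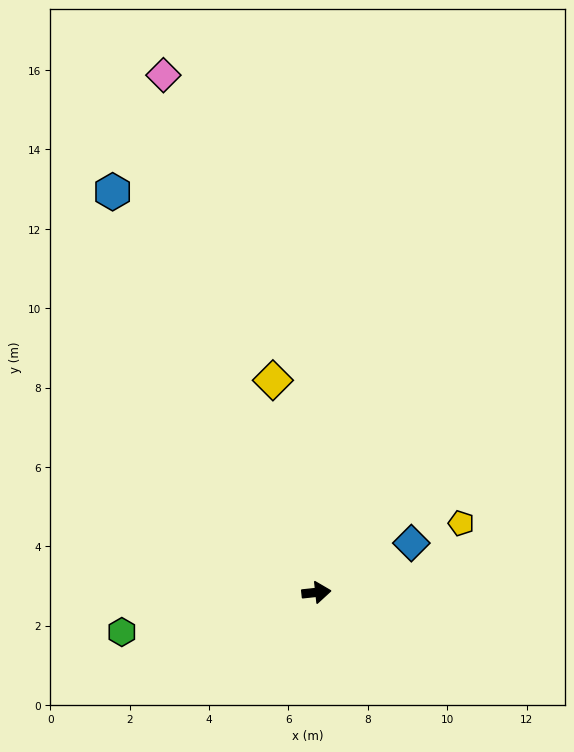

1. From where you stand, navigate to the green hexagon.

turn right 175°, forward 5.0 m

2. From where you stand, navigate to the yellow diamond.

turn left 95°, forward 5.5 m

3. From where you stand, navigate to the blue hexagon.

turn left 111°, forward 11.3 m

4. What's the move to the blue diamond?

turn left 21°, forward 2.7 m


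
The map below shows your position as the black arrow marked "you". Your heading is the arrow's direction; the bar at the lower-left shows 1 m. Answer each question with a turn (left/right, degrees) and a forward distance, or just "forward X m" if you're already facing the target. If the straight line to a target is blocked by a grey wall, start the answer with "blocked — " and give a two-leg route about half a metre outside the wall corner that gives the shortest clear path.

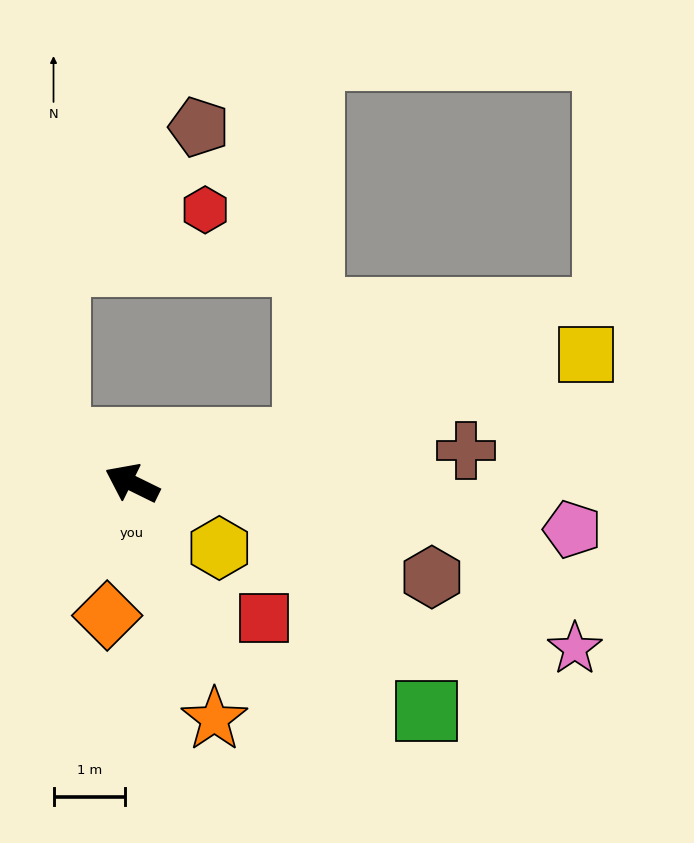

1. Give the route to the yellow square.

turn right 138°, forward 6.6 m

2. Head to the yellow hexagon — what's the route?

turn left 170°, forward 1.5 m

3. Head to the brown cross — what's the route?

turn right 148°, forward 4.7 m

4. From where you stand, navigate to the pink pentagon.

turn right 160°, forward 6.2 m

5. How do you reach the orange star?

turn left 135°, forward 3.5 m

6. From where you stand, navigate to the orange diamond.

turn left 106°, forward 1.9 m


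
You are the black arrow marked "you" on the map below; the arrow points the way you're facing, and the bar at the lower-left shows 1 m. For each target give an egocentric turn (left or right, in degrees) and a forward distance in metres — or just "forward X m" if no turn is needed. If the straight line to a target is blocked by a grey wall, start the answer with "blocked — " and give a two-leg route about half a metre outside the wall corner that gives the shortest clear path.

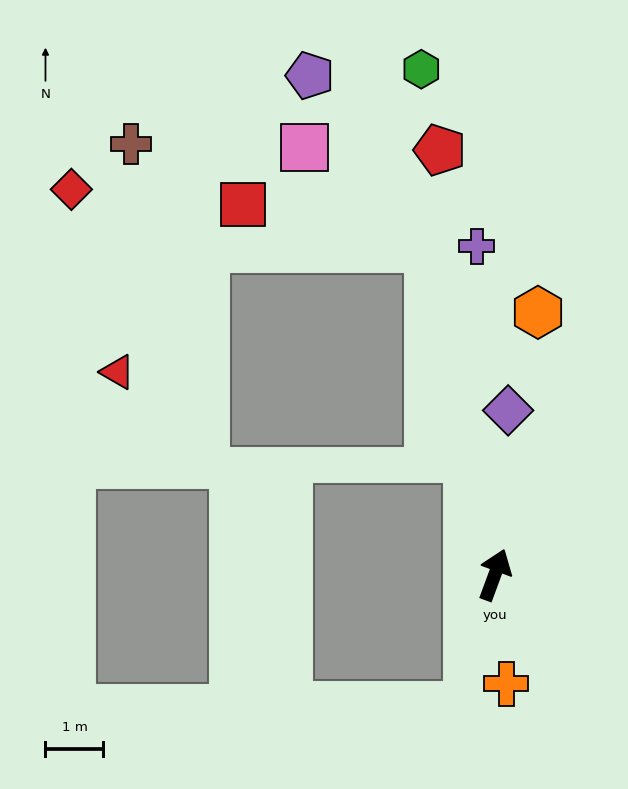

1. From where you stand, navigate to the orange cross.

turn right 154°, forward 1.9 m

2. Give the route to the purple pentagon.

blocked — turn left 32°, forward 5.8 m, then turn left 23°, forward 3.6 m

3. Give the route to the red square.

blocked — turn left 32°, forward 5.8 m, then turn left 65°, forward 3.3 m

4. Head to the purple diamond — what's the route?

turn left 16°, forward 2.8 m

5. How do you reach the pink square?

blocked — turn left 32°, forward 5.8 m, then turn left 40°, forward 2.8 m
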